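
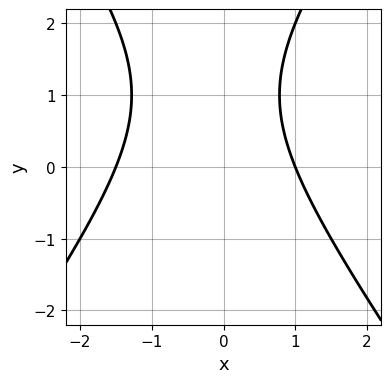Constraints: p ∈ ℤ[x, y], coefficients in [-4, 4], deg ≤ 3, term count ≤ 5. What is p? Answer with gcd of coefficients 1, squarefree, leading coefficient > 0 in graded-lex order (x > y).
2*x^2 - y^2 + x + 2*y - 3

1. Degree: no degree-1 curve has this shape, so deg p = 2.
2. Against the integer gridlines: it misses every integer gridline on the y-axis; it crosses the x-axis at the gridline x = 1.
3. Matching integer coefficients to the picture gives p.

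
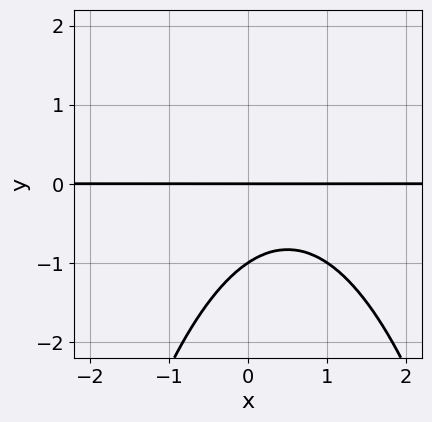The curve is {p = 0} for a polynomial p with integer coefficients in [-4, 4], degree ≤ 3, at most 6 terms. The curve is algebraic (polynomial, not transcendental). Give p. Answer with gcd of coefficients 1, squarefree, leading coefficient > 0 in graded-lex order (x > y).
(a) The degree is 3 — the shape is more complex than any degree-2 curve.
(b) Against the integer gridlines: the y-axis gridline crossings are at y ∈ {-1, 0}; every point of the x-axis in the box is on the curve.
(c) Together with the visible shape, these determine p as stated.

2*x^2*y - 2*x*y + 3*y^2 + 3*y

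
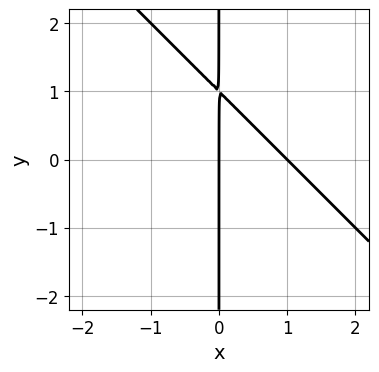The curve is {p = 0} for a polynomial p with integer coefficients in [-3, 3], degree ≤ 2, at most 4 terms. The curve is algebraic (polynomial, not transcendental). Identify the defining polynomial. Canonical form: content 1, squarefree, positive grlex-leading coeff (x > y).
Degree: the shape is more complex than any degree-1 curve, so deg p = 2.
Checking where it meets the axes: the x-axis gridline crossings are at x ∈ {0, 1}; the visible y-axis segment lies entirely on the curve.
Matching integer coefficients to the picture gives p.

x^2 + x*y - x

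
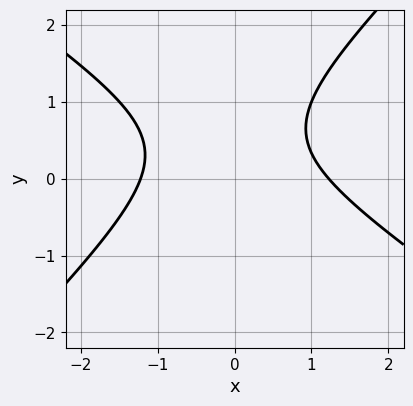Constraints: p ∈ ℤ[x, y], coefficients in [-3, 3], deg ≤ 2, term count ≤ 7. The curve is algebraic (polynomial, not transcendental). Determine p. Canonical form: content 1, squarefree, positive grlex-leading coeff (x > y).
2*x^2 + x*y - 3*y^2 + 3*y - 3

First, deg p = 2.
Next, from the visible intercepts: no y-intercept at any integer in the box.
Finally, putting this together gives p.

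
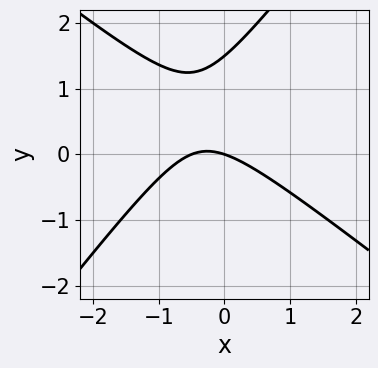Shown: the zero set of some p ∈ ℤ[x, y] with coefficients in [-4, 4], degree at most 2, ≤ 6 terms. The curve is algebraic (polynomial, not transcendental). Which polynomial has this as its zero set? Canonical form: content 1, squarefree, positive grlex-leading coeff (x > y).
(a) deg p = 2. The shape is more complex than any degree-1 curve.
(b) Against the integer gridlines: it crosses the y-axis at the gridline y = 0; it crosses the x-axis at the gridline x = 0.
(c) These observations pin down the coefficients.

2*x^2 + x*y - 2*y^2 + x + 3*y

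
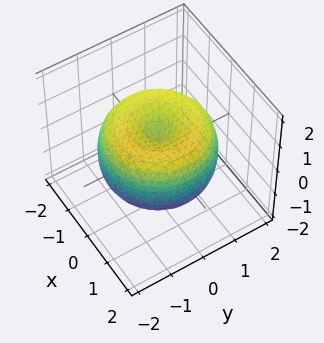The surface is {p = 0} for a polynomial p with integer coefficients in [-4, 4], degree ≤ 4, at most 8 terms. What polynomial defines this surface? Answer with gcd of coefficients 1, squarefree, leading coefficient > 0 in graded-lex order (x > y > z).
x^4 + 2*x^2*y^2 + y^4 - 2*x^2 - 2*y^2 + 2*z^2 - 1

1. deg p = 4. No degree-3 surface has this shape.
2. Symmetry: the surface is invariant under rotation about z: p = q(x² + y², z).
3. Reading off the gridlines: a circular section at z = 0 has radius between 1 and 2.
4. Solving for integer coefficients yields p as stated.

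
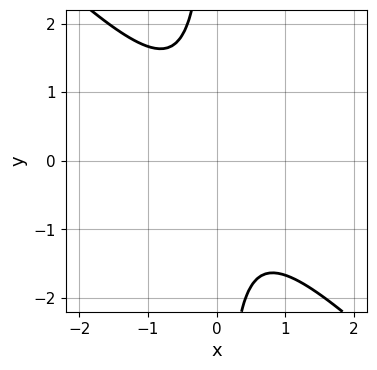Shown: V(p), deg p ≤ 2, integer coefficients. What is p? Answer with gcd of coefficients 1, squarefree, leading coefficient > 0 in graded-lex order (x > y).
1. The degree is 2 — the shape is more complex than any degree-1 curve.
2. From the visible intercepts: the curve avoids every integer y-axis point in the box; it misses every integer gridline on the x-axis.
3. The integer polynomial consistent with all of this is the stated p.

3*x^2 + 3*x*y + 2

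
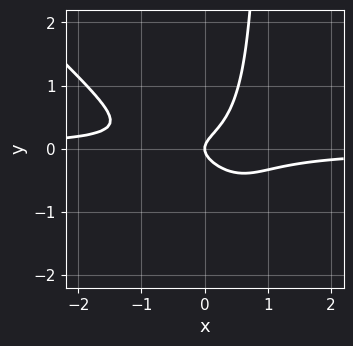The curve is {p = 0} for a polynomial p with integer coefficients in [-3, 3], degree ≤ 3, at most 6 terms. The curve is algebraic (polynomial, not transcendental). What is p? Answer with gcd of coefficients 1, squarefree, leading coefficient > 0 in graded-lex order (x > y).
1. Degree: a generic line meets the curve in up to 3 points, so deg p = 3.
2. Observable constraints: one x-axis crossing is at x = 0; one y-axis crossing is at y = 0.
3. Assembling these constraints gives the stated polynomial.

3*x^2*y + 3*x*y^2 - 3*y^2 + x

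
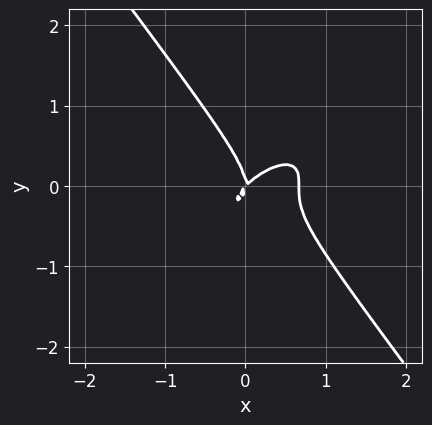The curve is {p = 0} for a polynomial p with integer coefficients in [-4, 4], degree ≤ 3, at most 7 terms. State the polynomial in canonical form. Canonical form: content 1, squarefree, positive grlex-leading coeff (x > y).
First, degree: the shape is more complex than any degree-2 curve, so deg p = 3.
Next, against the integer gridlines: one x-axis crossing is at x = 0; one y-axis crossing is at y = 0.
Finally, assembling these constraints gives the stated polynomial.

3*x^3 - 3*x^2*y + 3*y^3 - 2*x^2 + 2*x*y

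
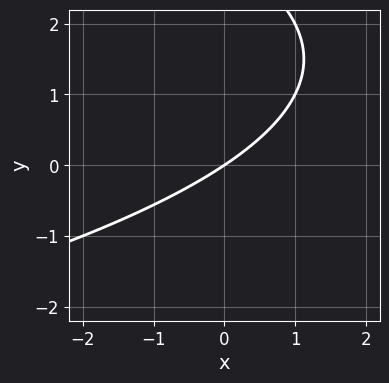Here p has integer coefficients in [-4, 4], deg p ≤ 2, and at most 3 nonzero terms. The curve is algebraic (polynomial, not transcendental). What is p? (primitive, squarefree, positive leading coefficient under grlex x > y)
y^2 + 2*x - 3*y

First, the degree is 2 — a generic line meets the curve in up to 2 points.
Then, from the visible intercepts: one x-axis crossing is at x = 0; one y-axis crossing is at y = 0.
Finally, these observations pin down the coefficients.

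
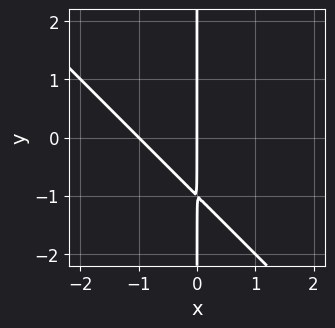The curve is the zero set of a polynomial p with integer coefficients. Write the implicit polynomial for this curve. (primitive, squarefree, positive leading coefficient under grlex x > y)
x^2 + x*y + x

The degree is 2 — a generic line meets the curve in up to 2 points.
From the visible intercepts: the visible y-axis segment lies entirely on the curve; among the integer gridlines, it crosses the x-axis at x ∈ {-1, 0}.
Fitting integer coefficients to these (and the overall shape) gives p.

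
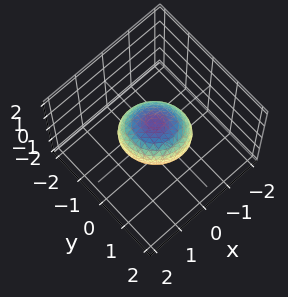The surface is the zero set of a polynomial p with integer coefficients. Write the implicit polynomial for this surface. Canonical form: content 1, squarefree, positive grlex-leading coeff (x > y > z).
3*x^2 + x*y + 3*y^2 + 3*z^2 - 3

Degree: a generic line meets the surface in up to 2 points, so deg p = 2.
Reading off the gridlines: the y-axis gridline crossings are at y ∈ {-1, 1}; among the integer gridlines, it crosses the x-axis at x ∈ {-1, 1}; the z-axis gridline crossings are at z ∈ {-1, 1}.
The integer polynomial consistent with all of this is the stated p.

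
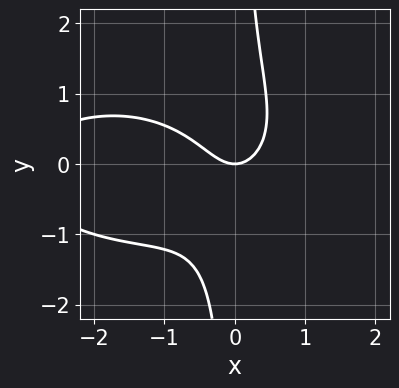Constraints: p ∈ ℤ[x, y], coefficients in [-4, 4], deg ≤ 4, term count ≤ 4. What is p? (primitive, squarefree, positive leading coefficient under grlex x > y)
deg p = 3. The shape is more complex than any degree-2 curve.
From the axis intercepts and sections: one y-axis crossing is at y = 0; one x-axis crossing is at x = 0.
The integer polynomial consistent with all of this is the stated p.

x^3 + 3*x*y^2 + 3*x^2 - 2*y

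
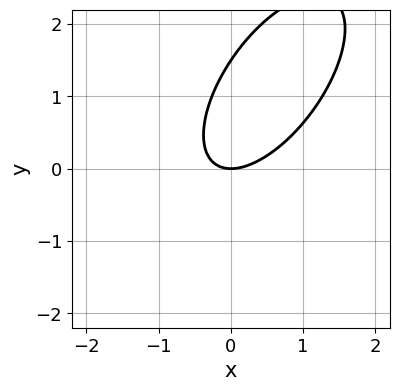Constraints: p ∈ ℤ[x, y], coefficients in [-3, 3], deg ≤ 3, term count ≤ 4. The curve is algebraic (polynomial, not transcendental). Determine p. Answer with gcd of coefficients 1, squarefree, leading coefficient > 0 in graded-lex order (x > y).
First, the degree is 2 — no degree-1 curve has this shape.
Next, observable constraints: it crosses the x-axis at the gridline x = 0; it meets the y-axis at y = 0 (among the integer gridlines).
Finally, matching integer coefficients to the picture gives p.

3*x^2 - 3*x*y + 2*y^2 - 3*y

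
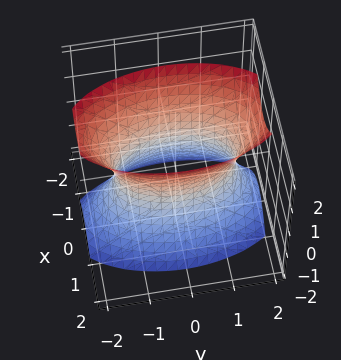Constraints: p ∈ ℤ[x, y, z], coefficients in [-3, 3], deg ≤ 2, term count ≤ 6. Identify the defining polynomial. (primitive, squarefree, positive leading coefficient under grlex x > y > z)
3*x^2 + y^2 - z^2 - 2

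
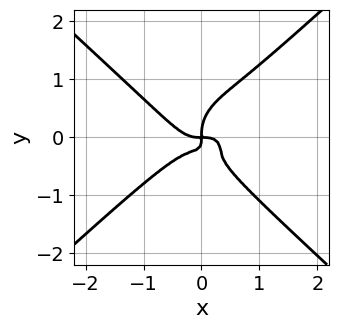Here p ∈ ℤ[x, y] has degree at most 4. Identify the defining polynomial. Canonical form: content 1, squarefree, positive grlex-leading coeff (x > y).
Degree: a generic line meets the curve in up to 4 points, so deg p = 4.
Against the integer gridlines: it crosses the x-axis at the gridline x = 0; it meets the y-axis at y = 0 (among the integer gridlines).
Fitting integer coefficients to these (and the overall shape) gives p.

3*x^4 - x^2*y^2 - 3*y^4 + 3*x*y^2 + x*y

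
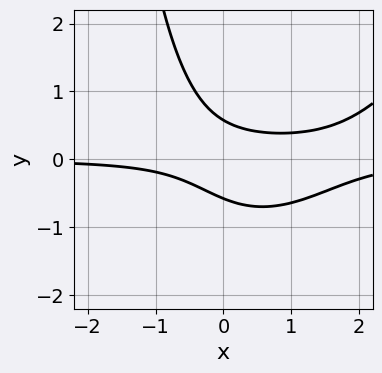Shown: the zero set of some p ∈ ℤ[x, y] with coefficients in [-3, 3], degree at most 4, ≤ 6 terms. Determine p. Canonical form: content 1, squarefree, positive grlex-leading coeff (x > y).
2*x^2*y - x*y^2 - 3*x*y - 3*y^2 + 1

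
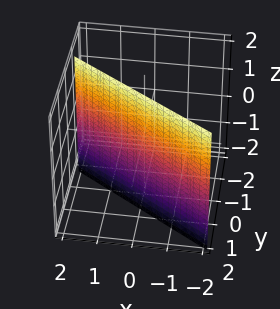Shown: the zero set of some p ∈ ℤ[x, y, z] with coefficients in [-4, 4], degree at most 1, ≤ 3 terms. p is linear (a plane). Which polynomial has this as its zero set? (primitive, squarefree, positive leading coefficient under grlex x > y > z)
1. Degree: the surface is flat (a plane), so deg p = 1.
2. From the visible intercepts: no z-intercept at any integer in the box; it meets the x-axis at x = 1 (among the integer gridlines).
3. Matching integer coefficients to the picture gives p.

2*x + 3*y - 2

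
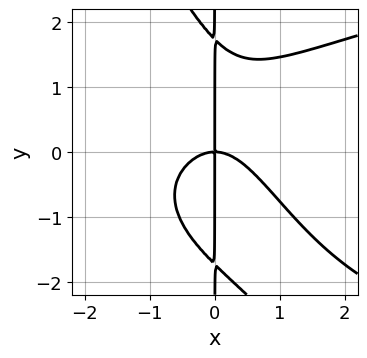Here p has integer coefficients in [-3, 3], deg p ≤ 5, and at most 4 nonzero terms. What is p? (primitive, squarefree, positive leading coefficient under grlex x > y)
2*x^2*y^2 + x*y^3 - 3*x^3 - 3*x*y

1. The degree is 4 — no degree-3 curve has this shape.
2. From the visible intercepts: it meets the x-axis at x = 0 (among the integer gridlines); every point of the y-axis in the box is on the curve.
3. Together with the visible shape, these determine p as stated.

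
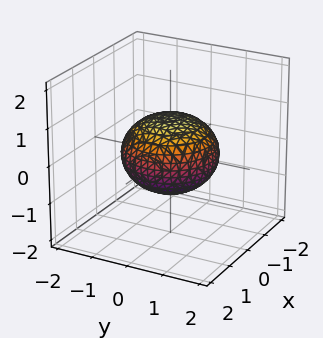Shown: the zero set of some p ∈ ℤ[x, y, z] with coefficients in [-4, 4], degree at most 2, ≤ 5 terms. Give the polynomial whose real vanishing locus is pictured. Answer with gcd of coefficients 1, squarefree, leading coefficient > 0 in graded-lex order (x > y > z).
1. deg p = 2. No degree-1 surface has this shape.
2. Symmetries: rotational symmetry about the z-axis ⇒ p depends on x, y only through x² + y².
3. From the visible intercepts: among the integer gridlines, it crosses the z-axis at z ∈ {-1, 1}; a circular section at z = 0 has radius between 1 and 2.
4. These observations pin down the coefficients.

2*x^2 + 2*y^2 + 3*z^2 - 3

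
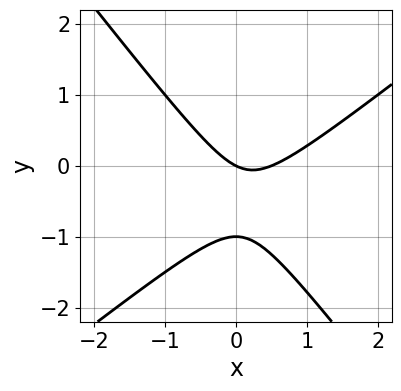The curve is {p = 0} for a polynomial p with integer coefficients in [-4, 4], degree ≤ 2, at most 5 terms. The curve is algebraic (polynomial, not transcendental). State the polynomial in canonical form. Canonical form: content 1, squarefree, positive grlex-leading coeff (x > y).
First, deg p = 2.
Then, from the visible intercepts: one x-axis crossing is at x = 0; among the integer gridlines, it crosses the y-axis at y ∈ {-1, 0}.
Finally, these observations pin down the coefficients.

2*x^2 - x*y - 2*y^2 - x - 2*y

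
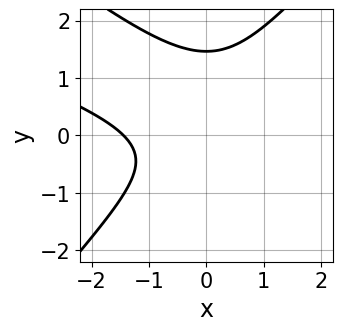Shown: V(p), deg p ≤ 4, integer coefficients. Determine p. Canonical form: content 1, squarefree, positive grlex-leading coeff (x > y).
1. Degree: a generic line meets the curve in up to 3 points, so deg p = 3.
2. Putting this together gives p.

x^3 + 3*x^2*y - 3*y^3 + 3*y^2 + 3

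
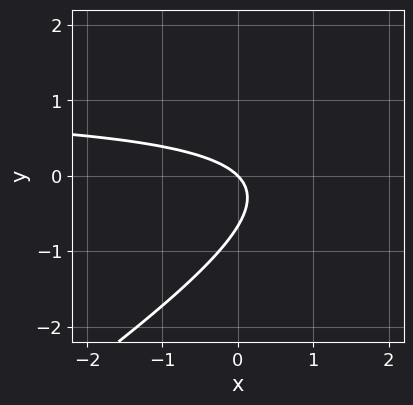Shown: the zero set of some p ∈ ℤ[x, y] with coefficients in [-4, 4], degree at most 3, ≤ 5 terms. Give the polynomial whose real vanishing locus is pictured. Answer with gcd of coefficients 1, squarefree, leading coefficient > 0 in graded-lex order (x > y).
2*x*y - 3*y^2 - 2*x - 2*y

First, deg p = 2.
Next, from the visible intercepts: it crosses the y-axis at the gridline y = 0; it crosses the x-axis at the gridline x = 0.
Finally, these observations pin down the coefficients.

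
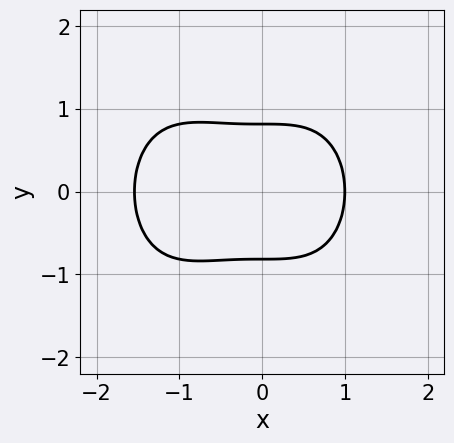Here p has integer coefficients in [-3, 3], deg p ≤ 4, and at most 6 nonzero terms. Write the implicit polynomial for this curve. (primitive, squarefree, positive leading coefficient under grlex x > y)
1. deg p = 4. The shape is more complex than any degree-3 curve.
2. Symmetries: mirror symmetry y ↦ −y ⇒ only even powers of y.
3. Against the integer gridlines: one x-axis crossing is at x = 1.
4. The integer polynomial consistent with all of this is the stated p.

x^4 + x^3 + 3*y^2 - 2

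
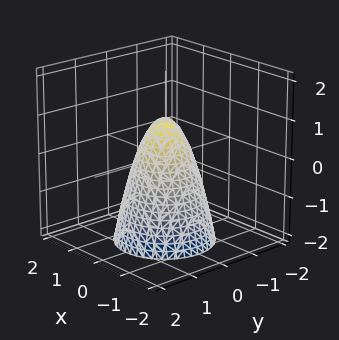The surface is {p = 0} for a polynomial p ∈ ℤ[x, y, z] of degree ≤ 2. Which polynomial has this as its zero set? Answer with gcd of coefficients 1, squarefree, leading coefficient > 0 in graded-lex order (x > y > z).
2*x^2 + 2*y^2 + z - 1

First, the degree is 2 — no degree-1 surface has this shape.
Then, symmetries: rotational symmetry about the z-axis ⇒ p depends on x, y only through x² + y².
Then, checking where it meets the axes: a circular section at z = -2 has radius between 1 and 2; it meets the z-axis at z = 1 (among the integer gridlines).
Finally, these observations pin down the coefficients.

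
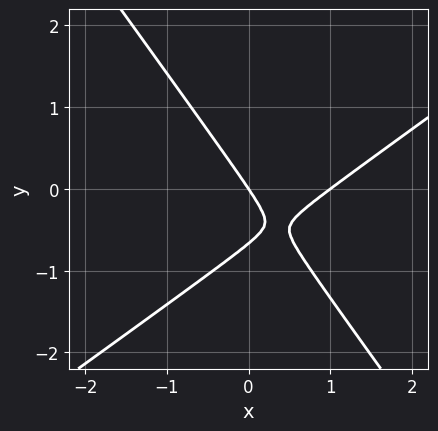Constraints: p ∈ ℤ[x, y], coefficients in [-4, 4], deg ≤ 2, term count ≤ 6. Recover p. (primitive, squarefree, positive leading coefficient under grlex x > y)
3*x^2 - 2*x*y - 3*y^2 - 3*x - 2*y

The degree is 2 — the shape is more complex than any degree-1 curve.
From the axis intercepts and sections: among the integer gridlines, it crosses the x-axis at x ∈ {0, 1}; it meets the y-axis at y = 0 (among the integer gridlines).
Solving for integer coefficients yields p as stated.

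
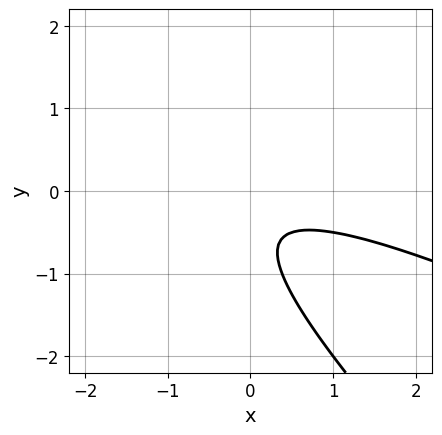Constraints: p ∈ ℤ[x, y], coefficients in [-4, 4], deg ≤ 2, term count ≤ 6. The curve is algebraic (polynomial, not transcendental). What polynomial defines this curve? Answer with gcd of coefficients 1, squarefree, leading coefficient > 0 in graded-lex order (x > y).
x^2 + 3*x*y + 2*y^2 + 2*y + 1

The degree is 2 — a generic line meets the curve in up to 2 points.
Checking where it meets the axes: no y-intercept at any integer in the box; the curve avoids every integer x-axis point in the box.
The integer polynomial consistent with all of this is the stated p.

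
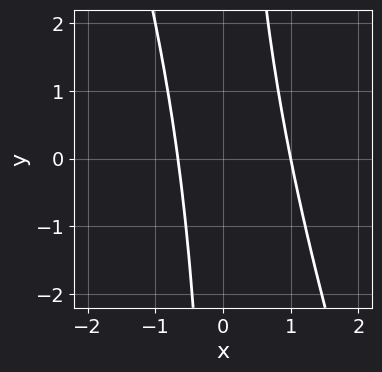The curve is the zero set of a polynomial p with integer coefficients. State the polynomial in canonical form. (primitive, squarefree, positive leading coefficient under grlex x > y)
3*x^2 + x*y - x - 2

(a) The degree is 2 — no degree-1 curve has this shape.
(b) Checking where it meets the axes: it crosses the x-axis at the gridline x = 1; the curve avoids every integer y-axis point in the box.
(c) These observations pin down the coefficients.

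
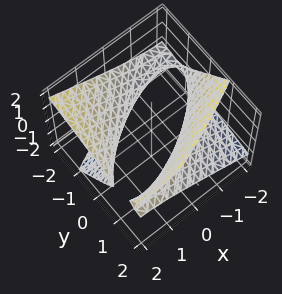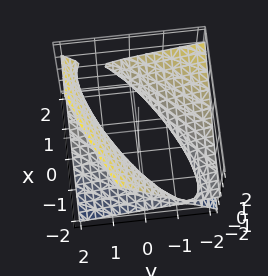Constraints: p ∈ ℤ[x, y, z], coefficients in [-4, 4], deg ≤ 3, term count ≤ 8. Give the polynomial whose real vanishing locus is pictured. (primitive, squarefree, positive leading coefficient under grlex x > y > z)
x^2 - 2*x*y + y^2 + 3*y*z - 3*z^2 - 2

1. The degree is 2 — the shape is more complex than any degree-1 surface.
2. Observable constraints: it misses every integer gridline on the z-axis.
3. The integer polynomial consistent with all of this is the stated p.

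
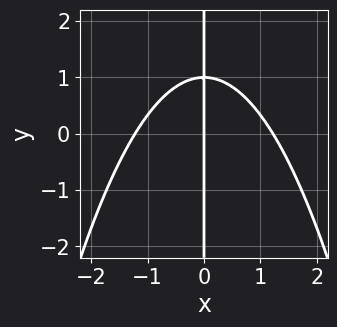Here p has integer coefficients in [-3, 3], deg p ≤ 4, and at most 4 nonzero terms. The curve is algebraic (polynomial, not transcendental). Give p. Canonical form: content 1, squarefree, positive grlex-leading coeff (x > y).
(a) Degree: the shape is more complex than any degree-2 curve, so deg p = 3.
(b) Observable constraints: it meets the x-axis at x = 0 (among the integer gridlines); every point of the y-axis in the box is on the curve.
(c) Together with the visible shape, these determine p as stated.

2*x^3 + 3*x*y - 3*x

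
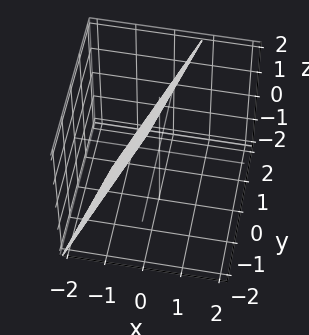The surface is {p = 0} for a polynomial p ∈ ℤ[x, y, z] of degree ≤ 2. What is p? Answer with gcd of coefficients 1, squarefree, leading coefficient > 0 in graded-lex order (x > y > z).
3*x - y - z + 2

Degree: the surface is flat (a plane), so deg p = 1.
Against the integer gridlines: it crosses the y-axis at the gridline y = 2; it crosses the z-axis at the gridline z = 2.
Assembling these constraints gives the stated polynomial.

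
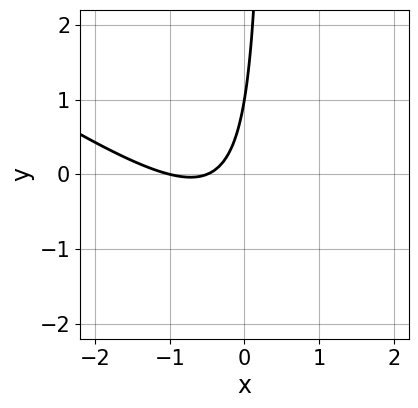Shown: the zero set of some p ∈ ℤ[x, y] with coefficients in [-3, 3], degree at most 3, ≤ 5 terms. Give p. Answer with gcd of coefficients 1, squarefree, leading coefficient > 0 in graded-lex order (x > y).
2*x^2 + 3*x*y + 3*x - y + 1

Degree: the shape is more complex than any degree-1 curve, so deg p = 2.
Against the integer gridlines: it meets the y-axis at y = 1 (among the integer gridlines); it meets the x-axis at x = -1 (among the integer gridlines).
Solving for integer coefficients yields p as stated.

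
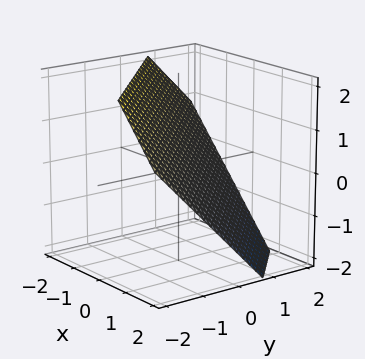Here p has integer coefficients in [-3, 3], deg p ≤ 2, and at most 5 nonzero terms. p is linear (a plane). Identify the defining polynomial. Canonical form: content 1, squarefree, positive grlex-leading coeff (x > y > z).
3*x + 3*y + 3*z - 2

Degree: the surface is flat (a plane), so deg p = 1.
Putting this together gives p.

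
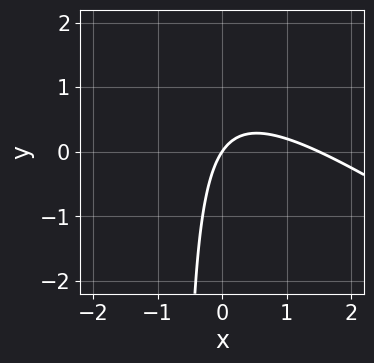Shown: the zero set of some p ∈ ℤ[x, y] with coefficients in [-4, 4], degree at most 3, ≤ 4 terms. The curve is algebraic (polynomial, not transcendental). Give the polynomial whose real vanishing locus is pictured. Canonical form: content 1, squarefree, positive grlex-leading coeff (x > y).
2*x^2 + 3*x*y - 3*x + 2*y

1. The degree is 2 — the shape is more complex than any degree-1 curve.
2. Checking where it meets the axes: one y-axis crossing is at y = 0; one x-axis crossing is at x = 0.
3. Together with the visible shape, these determine p as stated.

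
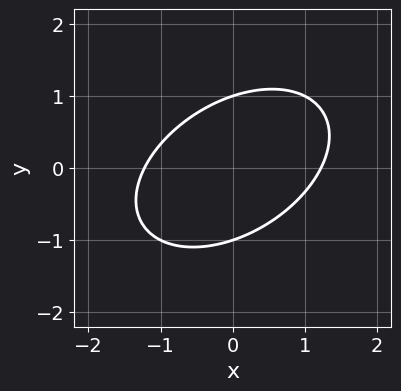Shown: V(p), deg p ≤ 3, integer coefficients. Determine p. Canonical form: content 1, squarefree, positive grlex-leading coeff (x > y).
First, deg p = 2.
Then, checking where it meets the axes: among the integer gridlines, it crosses the y-axis at y ∈ {-1, 1}.
Finally, fitting integer coefficients to these (and the overall shape) gives p.

2*x^2 - 2*x*y + 3*y^2 - 3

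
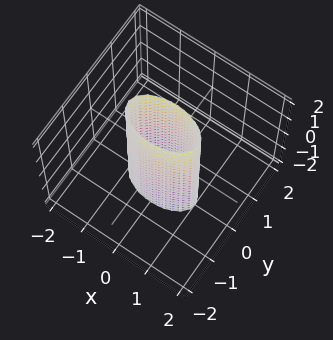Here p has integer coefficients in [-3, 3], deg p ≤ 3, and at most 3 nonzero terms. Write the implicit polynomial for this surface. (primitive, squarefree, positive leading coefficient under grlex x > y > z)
1. Degree: constant cross-section along one axis; a quadric, so deg p = 2.
2. Symmetries: it's symmetric under x → −x, forcing even powers of x; it's symmetric under y → −y, forcing even powers of y; it's symmetric under z → −z, forcing even powers of z.
3. Checking where it meets the axes: no z-intercept at any integer in the box; among the integer gridlines, it crosses the x-axis at x ∈ {-1, 1}.
4. Assembling these constraints gives the stated polynomial.

x^2 + 3*y^2 - 1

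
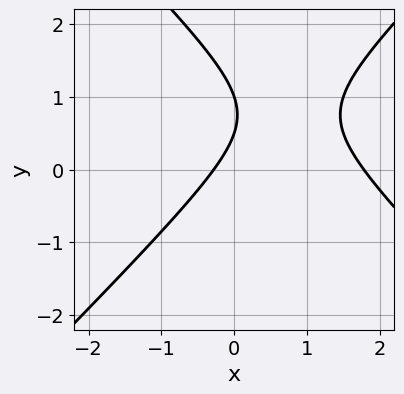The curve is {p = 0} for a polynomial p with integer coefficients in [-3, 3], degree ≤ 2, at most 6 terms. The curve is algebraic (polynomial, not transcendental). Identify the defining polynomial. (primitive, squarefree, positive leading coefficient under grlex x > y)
1. Degree: the shape is more complex than any degree-1 curve, so deg p = 2.
2. From the axis intercepts and sections: it crosses the y-axis at the gridline y = 1.
3. Fitting integer coefficients to these (and the overall shape) gives p.

2*x^2 - 2*y^2 - 3*x + 3*y - 1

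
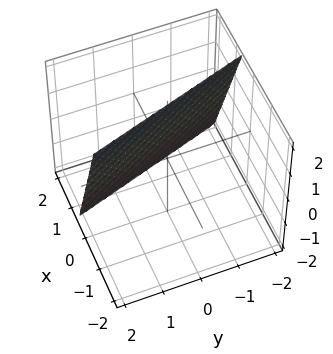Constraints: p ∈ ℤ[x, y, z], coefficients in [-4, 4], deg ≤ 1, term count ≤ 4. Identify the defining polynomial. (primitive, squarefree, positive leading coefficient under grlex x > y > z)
3*x + y + z - 2

(a) Degree: the surface is flat (a plane), so deg p = 1.
(b) From the visible intercepts: one z-axis crossing is at z = 2; it meets the y-axis at y = 2 (among the integer gridlines).
(c) Matching integer coefficients to the picture gives p.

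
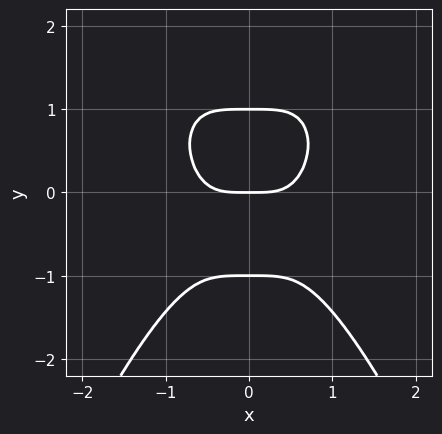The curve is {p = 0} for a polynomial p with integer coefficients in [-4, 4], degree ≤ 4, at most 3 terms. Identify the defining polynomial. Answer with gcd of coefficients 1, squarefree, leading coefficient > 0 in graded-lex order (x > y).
deg p = 4. The shape is more complex than any degree-3 curve.
Symmetries: it's symmetric under x → −x, forcing even powers of x.
Reading off the gridlines: it meets the x-axis at x = 0 (among the integer gridlines); the y-axis gridline crossings are at y ∈ {-1, 0, 1}.
Fitting integer coefficients to these (and the overall shape) gives p.

3*x^4 + 2*y^3 - 2*y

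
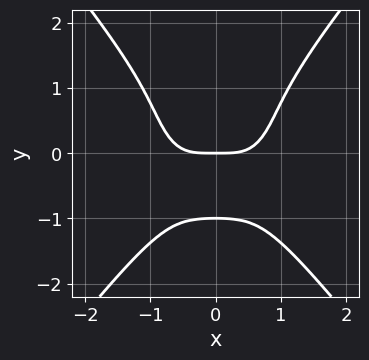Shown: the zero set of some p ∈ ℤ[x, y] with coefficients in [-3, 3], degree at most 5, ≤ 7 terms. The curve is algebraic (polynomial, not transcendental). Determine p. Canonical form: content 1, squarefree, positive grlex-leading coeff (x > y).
3*x^4 + x^2*y^2 - 2*y^4 - y^2 - 3*y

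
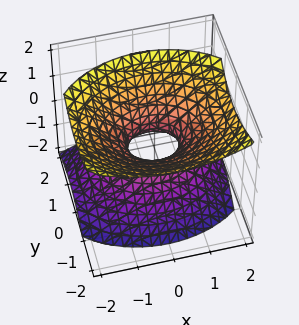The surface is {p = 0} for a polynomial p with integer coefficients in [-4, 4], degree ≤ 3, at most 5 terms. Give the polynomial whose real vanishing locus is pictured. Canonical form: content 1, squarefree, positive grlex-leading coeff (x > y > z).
2*x^2 + 3*y^2 + 2*y*z - 3*z^2 - 1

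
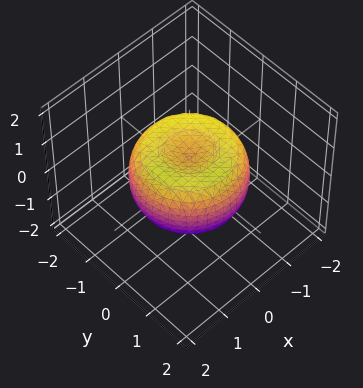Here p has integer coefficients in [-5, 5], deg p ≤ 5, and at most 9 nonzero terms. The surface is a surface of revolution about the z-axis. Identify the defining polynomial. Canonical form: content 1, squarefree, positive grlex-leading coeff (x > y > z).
2*x^4 + 4*x^2*y^2 + 2*y^4 - 3*x^2 - 3*y^2 + 3*z^2 - 1

1. deg p = 4. The shape is more complex than any degree-3 surface.
2. Symmetries: rotational symmetry about the z-axis ⇒ p depends on x, y only through x² + y².
3. Reading off the gridlines: a circular section at z = 0 has radius between 1 and 2.
4. Matching integer coefficients to the picture gives p.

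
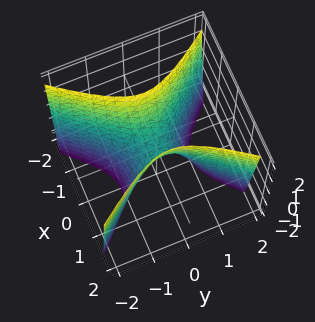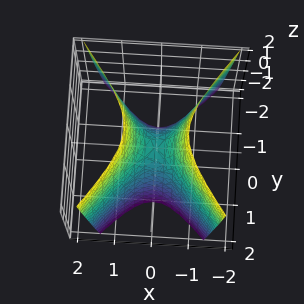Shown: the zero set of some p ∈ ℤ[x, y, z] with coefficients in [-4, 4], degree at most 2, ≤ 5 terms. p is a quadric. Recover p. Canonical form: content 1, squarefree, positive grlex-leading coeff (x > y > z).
deg p = 2.
Symmetries: the x ↦ −x reflection is a symmetry, so x appears only in even powers; it's symmetric under y → −y, forcing even powers of y.
From the visible intercepts: it meets the y-axis at y = 0 (among the integer gridlines); one x-axis crossing is at x = 0; it crosses the z-axis at the gridline z = 0.
Assembling these constraints gives the stated polynomial.

3*x^2 - 2*y^2 - z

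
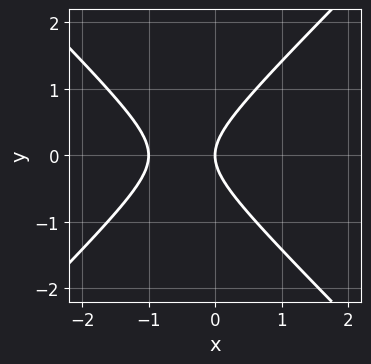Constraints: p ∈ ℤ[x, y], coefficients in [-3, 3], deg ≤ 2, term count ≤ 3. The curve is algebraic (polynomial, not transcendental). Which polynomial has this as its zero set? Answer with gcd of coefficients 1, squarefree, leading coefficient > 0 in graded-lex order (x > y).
1. The degree is 2 — a generic line meets the curve in up to 2 points.
2. Symmetries: the y ↦ −y reflection is a symmetry, so y appears only in even powers.
3. Against the integer gridlines: the x-axis gridline crossings are at x ∈ {-1, 0}; it crosses the y-axis at the gridline y = 0.
4. Solving for integer coefficients yields p as stated.

x^2 - y^2 + x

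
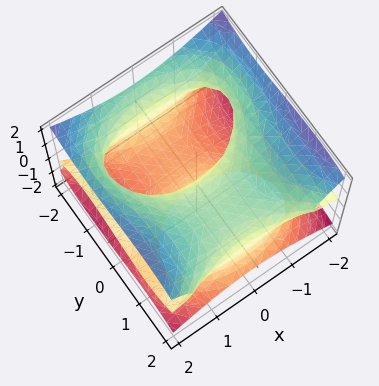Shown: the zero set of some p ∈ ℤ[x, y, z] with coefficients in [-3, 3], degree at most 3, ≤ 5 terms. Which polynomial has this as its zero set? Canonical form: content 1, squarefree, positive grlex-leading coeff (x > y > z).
deg p = 3.
Against the integer gridlines: it crosses the y-axis at the gridline y = 0; every point of the x-axis in the box is on the surface.
Solving for integer coefficients yields p as stated.

2*x^2*z - y^3 - 3*z^3 + 3*y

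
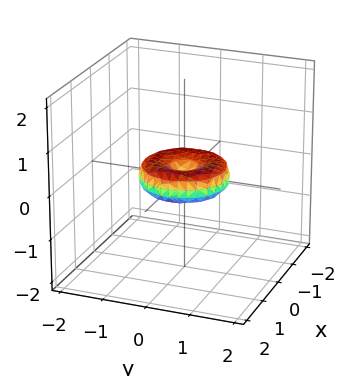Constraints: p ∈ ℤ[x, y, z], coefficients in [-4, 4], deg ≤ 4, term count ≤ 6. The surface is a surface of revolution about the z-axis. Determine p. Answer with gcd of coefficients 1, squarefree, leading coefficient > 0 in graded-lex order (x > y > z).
x^4 + 2*x^2*y^2 + y^4 - x^2 - y^2 + 2*z^2

1. Degree: a generic line meets the surface in up to 4 points, so deg p = 4.
2. Symmetry: every cross-section ⟂ z is a circle, so x, y appear only via x² + y².
3. From the visible intercepts: among the integer gridlines, it crosses the y-axis at y ∈ {-1, 0, 1}; a circular section at z = 0 has radius exactly 1; the x-axis gridline crossings are at x ∈ {-1, 0, 1}.
4. Assembling these constraints gives the stated polynomial.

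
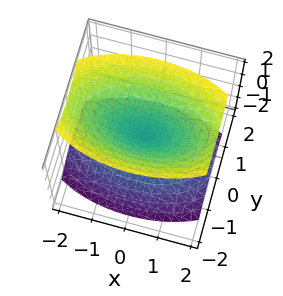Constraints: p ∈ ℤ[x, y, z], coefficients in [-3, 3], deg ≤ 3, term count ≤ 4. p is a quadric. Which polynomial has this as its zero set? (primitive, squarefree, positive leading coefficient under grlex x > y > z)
(a) There are 2 components.
(b) The degree is 2 — a double cone through the origin; a quadric.
(c) Symmetries: mirror symmetry x ↦ −x ⇒ only even powers of x; the y ↦ −y reflection is a symmetry, so y appears only in even powers; the z ↦ −z reflection is a symmetry, so z appears only in even powers.
(d) Reading off the gridlines: it meets the z-axis at z = 0 (among the integer gridlines); it crosses the y-axis at the gridline y = 0; it crosses the x-axis at the gridline x = 0.
(e) Solving for integer coefficients yields p as stated.

x^2 + 3*y^2 - 2*z^2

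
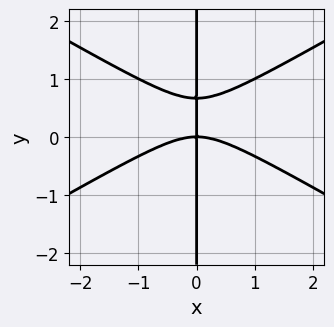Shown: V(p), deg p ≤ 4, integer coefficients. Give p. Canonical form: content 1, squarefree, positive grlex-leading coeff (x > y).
x^3 - 3*x*y^2 + 2*x*y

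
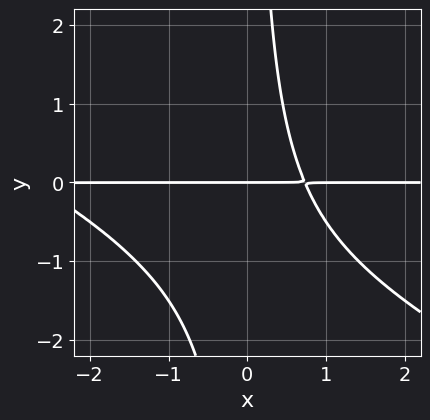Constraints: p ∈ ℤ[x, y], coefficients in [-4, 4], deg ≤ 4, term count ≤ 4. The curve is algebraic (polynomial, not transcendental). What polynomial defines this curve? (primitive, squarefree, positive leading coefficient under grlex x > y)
x^2*y + 2*x*y^2 + 2*x*y - 2*y

First, the degree is 3 — no degree-2 curve has this shape.
Next, observable constraints: the visible x-axis segment lies entirely on the curve; one y-axis crossing is at y = 0.
Finally, putting this together gives p.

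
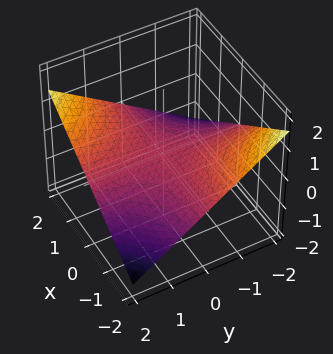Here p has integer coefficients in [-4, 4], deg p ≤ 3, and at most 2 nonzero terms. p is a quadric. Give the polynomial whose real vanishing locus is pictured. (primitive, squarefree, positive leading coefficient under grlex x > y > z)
(a) Degree: a hyperbolic paraboloid; a quadric, so deg p = 2.
(b) Against the integer gridlines: every point of the x-axis in the box is on the surface; it crosses the z-axis at the gridline z = 0; the visible y-axis segment lies entirely on the surface.
(c) Putting this together gives p.

x*y - 3*z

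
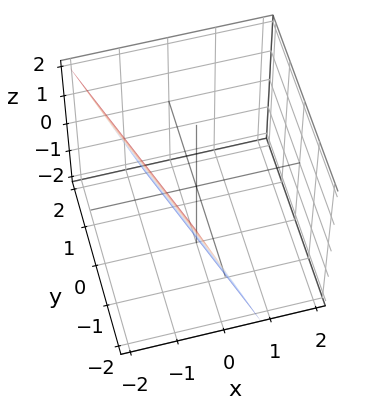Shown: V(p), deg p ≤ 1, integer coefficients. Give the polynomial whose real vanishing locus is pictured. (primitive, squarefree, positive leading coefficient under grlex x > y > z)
3*x + y + z + 2

(a) The degree is 1 — every cross-section is a straight line — this is a plane.
(b) Against the integer gridlines: it crosses the y-axis at the gridline y = -2; it meets the z-axis at z = -2 (among the integer gridlines).
(c) Solving for integer coefficients yields p as stated.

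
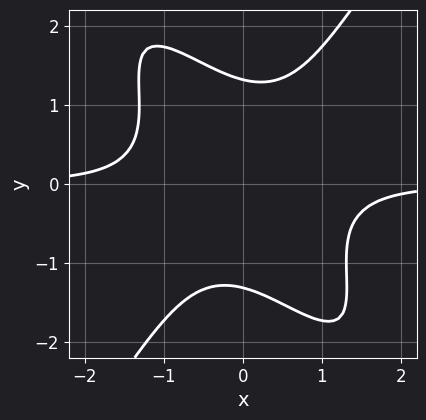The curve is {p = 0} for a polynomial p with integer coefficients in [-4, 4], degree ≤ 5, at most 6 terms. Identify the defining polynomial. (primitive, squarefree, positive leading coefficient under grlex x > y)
3*x^3*y + 2*x^2*y^2 - x*y^3 - y^4 + 3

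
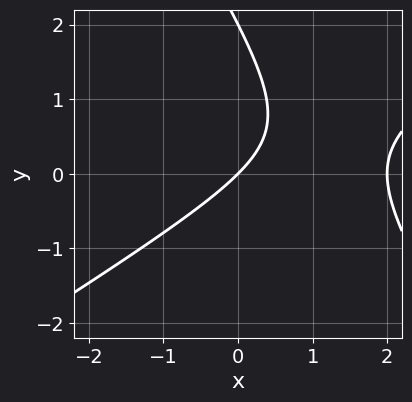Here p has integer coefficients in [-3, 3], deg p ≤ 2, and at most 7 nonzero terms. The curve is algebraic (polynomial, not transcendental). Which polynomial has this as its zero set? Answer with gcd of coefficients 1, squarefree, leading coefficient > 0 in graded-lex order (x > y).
x^2 - x*y - y^2 - 2*x + 2*y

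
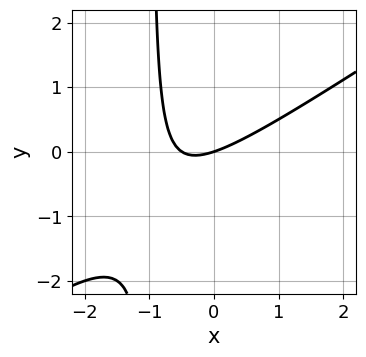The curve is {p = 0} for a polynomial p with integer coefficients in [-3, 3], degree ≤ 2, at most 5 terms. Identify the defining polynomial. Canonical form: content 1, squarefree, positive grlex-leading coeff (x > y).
(a) The degree is 2 — the shape is more complex than any degree-1 curve.
(b) Reading off the gridlines: it meets the x-axis at x = 0 (among the integer gridlines); it meets the y-axis at y = 0 (among the integer gridlines).
(c) Putting this together gives p.

2*x^2 - 3*x*y + x - 3*y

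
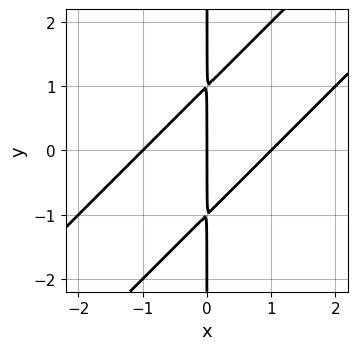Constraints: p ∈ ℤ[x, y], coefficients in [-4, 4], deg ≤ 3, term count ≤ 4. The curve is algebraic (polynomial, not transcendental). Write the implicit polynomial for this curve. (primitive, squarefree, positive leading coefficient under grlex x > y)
The degree is 3 — a generic line meets the curve in up to 3 points.
Reading off the gridlines: every point of the y-axis in the box is on the curve; among the integer gridlines, it crosses the x-axis at x ∈ {-1, 0, 1}.
Together with the visible shape, these determine p as stated.

x^3 - 2*x^2*y + x*y^2 - x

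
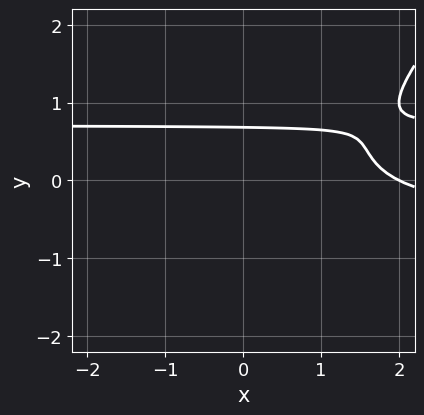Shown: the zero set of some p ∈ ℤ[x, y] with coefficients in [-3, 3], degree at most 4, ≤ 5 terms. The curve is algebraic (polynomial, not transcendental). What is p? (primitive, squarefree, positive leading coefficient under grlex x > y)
2*x*y^2 - 2*y^3 - x - 2*y + 2

(a) deg p = 3. The shape is more complex than any degree-2 curve.
(b) From the axis intercepts and sections: it crosses the x-axis at the gridline x = 2.
(c) Matching integer coefficients to the picture gives p.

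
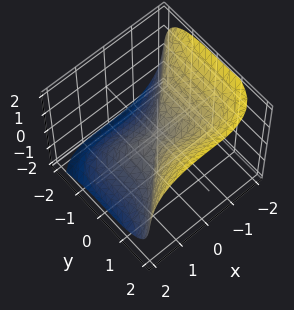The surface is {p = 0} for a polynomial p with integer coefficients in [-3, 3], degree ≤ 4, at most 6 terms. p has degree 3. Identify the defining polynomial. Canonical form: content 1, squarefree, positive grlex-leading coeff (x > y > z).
3*x^3 + x^2*z - 3*y^3 + 3*z^3

First, deg p = 3. No degree-2 surface has this shape.
Next, from the axis intercepts and sections: one x-axis crossing is at x = 0; one z-axis crossing is at z = 0; one y-axis crossing is at y = 0.
Finally, these observations pin down the coefficients.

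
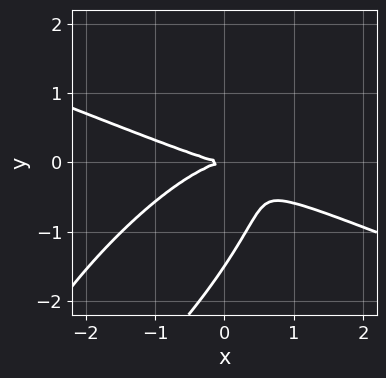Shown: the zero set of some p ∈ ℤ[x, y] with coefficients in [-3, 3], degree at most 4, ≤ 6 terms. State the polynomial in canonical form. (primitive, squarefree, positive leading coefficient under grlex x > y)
x^3 + x^2*y - 3*x*y^2 + 2*y^3 + 3*y^2

Degree: no degree-2 curve has this shape, so deg p = 3.
Against the integer gridlines: it meets the y-axis at y = 0 (among the integer gridlines); it meets the x-axis at x = 0 (among the integer gridlines).
The integer polynomial consistent with all of this is the stated p.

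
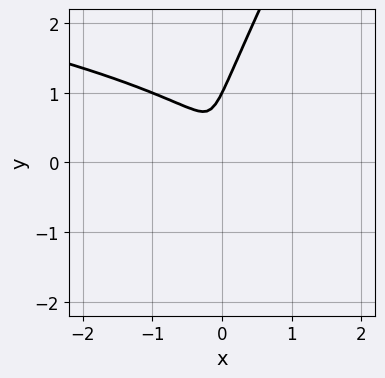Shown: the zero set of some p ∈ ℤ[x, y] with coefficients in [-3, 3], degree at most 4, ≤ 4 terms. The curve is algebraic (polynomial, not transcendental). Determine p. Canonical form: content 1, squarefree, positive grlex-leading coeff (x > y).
deg p = 3.
Against the integer gridlines: it crosses the y-axis at the gridline y = 1.
These observations pin down the coefficients.

2*x*y^2 - y^3 + 2*x^2 + y^2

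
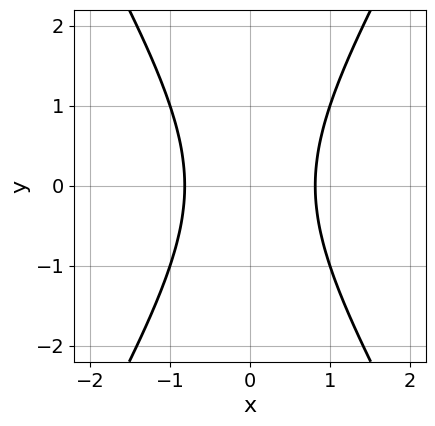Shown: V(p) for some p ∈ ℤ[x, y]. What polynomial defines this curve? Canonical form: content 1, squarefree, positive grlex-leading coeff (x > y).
3*x^2 - y^2 - 2

First, degree: the shape is more complex than any degree-1 curve, so deg p = 2.
Next, symmetries: the y ↦ −y reflection is a symmetry, so y appears only in even powers; the x ↦ −x reflection is a symmetry, so x appears only in even powers.
Then, observable constraints: the curve avoids every integer y-axis point in the box.
Finally, matching integer coefficients to the picture gives p.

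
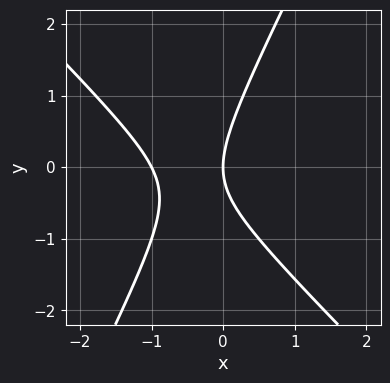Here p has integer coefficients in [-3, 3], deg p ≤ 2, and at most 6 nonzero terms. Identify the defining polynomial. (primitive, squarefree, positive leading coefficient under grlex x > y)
The degree is 2 — no degree-1 curve has this shape.
Observable constraints: it crosses the y-axis at the gridline y = 0; among the integer gridlines, it crosses the x-axis at x ∈ {-1, 0}.
Matching integer coefficients to the picture gives p.

2*x^2 + x*y - y^2 + 2*x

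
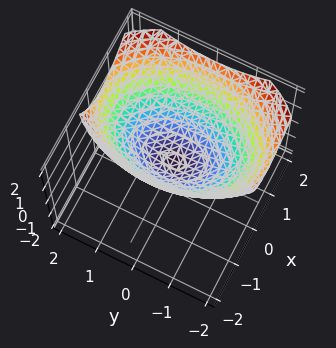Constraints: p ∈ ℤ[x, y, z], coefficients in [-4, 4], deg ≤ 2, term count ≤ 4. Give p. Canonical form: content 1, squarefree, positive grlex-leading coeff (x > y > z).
2*x^2 - x*z + y^2 - 3*z

1. Degree: the shape is more complex than any degree-1 surface, so deg p = 2.
2. From the axis intercepts and sections: it crosses the z-axis at the gridline z = 0; it crosses the x-axis at the gridline x = 0; one y-axis crossing is at y = 0.
3. Solving for integer coefficients yields p as stated.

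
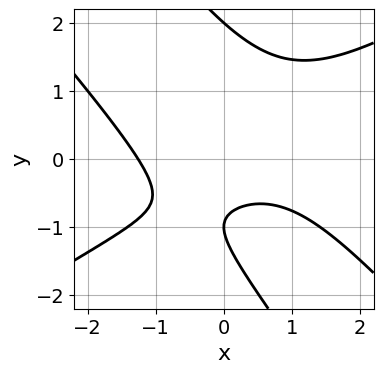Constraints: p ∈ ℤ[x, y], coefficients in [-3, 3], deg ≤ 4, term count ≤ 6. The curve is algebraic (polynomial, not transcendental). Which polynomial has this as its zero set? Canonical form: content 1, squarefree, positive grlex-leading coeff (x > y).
1. Degree: the shape is more complex than any degree-2 curve, so deg p = 3.
2. Against the integer gridlines: among the integer gridlines, it crosses the y-axis at y ∈ {-1, 2}.
3. Solving for integer coefficients yields p as stated.

x^3 - 2*x*y^2 - y^3 + 3*y + 2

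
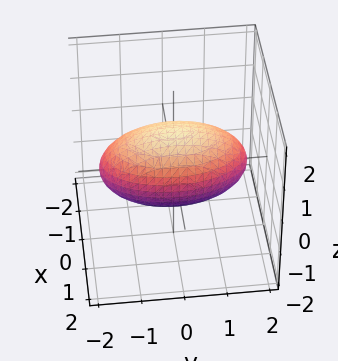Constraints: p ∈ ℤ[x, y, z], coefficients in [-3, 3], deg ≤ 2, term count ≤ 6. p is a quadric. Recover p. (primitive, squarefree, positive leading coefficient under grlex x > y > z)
3*x^2 + y^2 + 3*z^2 - 3

1. deg p = 2. Bounded and convex; a quadric.
2. Symmetries: the x ↦ −x reflection is a symmetry, so x appears only in even powers; the y ↦ −y reflection is a symmetry, so y appears only in even powers; mirror symmetry z ↦ −z ⇒ only even powers of z.
3. Observable constraints: among the integer gridlines, it crosses the z-axis at z ∈ {-1, 1}; the x-axis gridline crossings are at x ∈ {-1, 1}.
4. Solving for integer coefficients yields p as stated.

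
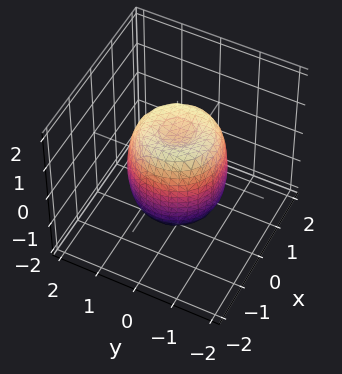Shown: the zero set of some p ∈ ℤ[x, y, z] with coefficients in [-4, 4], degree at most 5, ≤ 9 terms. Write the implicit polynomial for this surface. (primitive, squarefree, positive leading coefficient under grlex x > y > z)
Degree: no degree-3 surface has this shape, so deg p = 4.
By symmetry, the z-axis is an axis of rotation, so x and y enter only as x² + y².
Against the integer gridlines: among the integer gridlines, it crosses the z-axis at z ∈ {-1, 1}; a circular section at z = 0 has radius between 1 and 2.
Putting this together gives p.

2*x^4 + 4*x^2*y^2 + 2*y^4 - 2*x^2 - 2*y^2 + z^2 - 1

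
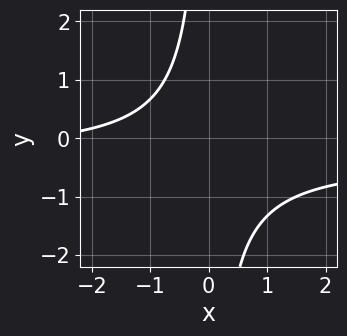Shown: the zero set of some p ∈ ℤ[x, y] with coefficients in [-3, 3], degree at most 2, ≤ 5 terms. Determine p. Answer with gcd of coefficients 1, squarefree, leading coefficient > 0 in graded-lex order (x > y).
3*x*y + x + 3

Degree: the shape is more complex than any degree-1 curve, so deg p = 2.
Against the integer gridlines: it misses every integer gridline on the x-axis; the curve avoids every integer y-axis point in the box.
Together with the visible shape, these determine p as stated.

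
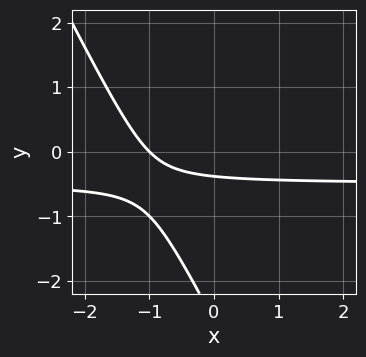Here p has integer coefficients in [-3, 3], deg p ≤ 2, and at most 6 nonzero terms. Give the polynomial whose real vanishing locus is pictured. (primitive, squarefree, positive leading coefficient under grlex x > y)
2*x*y + y^2 + x + 3*y + 1

(a) deg p = 2.
(b) From the visible intercepts: one x-axis crossing is at x = -1.
(c) Putting this together gives p.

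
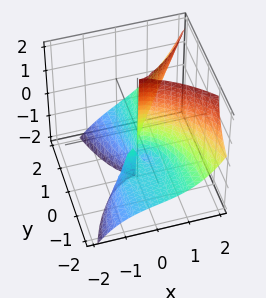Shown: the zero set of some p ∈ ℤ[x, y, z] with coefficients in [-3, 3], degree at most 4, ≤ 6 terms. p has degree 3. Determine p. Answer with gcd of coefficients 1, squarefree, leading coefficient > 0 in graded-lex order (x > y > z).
First, degree: a generic line meets the surface in up to 3 points, so deg p = 3.
Then, observable constraints: the visible z-axis segment lies entirely on the surface; it crosses the x-axis at the gridline x = 0; one y-axis crossing is at y = 0.
Finally, assembling these constraints gives the stated polynomial.

x^3 + x*y^2 - 2*y^2*z + x*y - 2*y^2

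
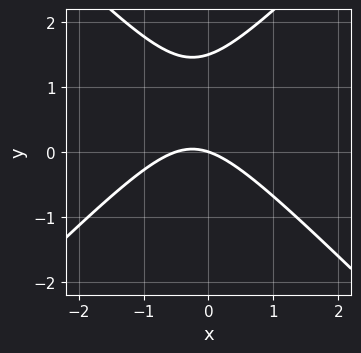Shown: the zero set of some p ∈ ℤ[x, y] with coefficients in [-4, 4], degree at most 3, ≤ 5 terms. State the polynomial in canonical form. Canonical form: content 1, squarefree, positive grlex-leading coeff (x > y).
First, the degree is 2 — a generic line meets the curve in up to 2 points.
Then, reading off the gridlines: one x-axis crossing is at x = 0; it meets the y-axis at y = 0 (among the integer gridlines).
Finally, these observations pin down the coefficients.

2*x^2 - 2*y^2 + x + 3*y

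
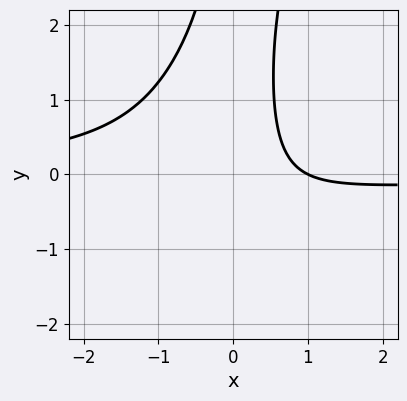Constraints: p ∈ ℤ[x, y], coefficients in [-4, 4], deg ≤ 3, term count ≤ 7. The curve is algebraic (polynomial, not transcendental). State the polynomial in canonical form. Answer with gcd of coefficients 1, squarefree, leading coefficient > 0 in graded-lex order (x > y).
3*x^2*y - x*y^2 + x*y + 2*x - 2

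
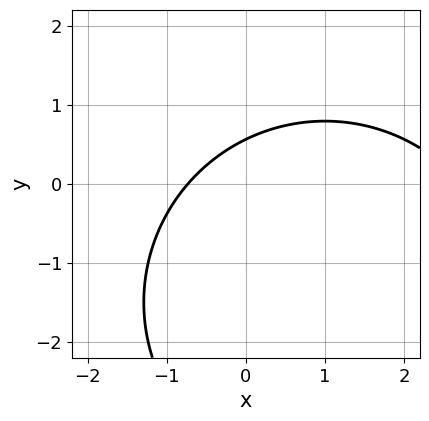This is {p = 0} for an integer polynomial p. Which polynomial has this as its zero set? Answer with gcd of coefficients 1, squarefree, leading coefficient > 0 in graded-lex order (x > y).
x^2 + y^2 - 2*x + 3*y - 2

(a) The degree is 2 — the shape is more complex than any degree-1 curve.
(b) The integer polynomial consistent with all of this is the stated p.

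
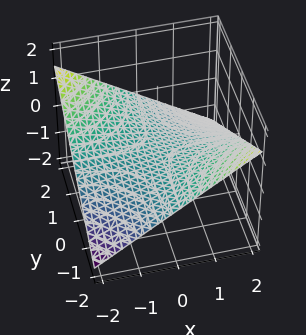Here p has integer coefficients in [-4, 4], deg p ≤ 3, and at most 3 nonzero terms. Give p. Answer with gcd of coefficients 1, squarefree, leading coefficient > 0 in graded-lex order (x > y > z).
deg p = 2. A hyperbolic paraboloid; a quadric.
Observable constraints: the visible x-axis segment lies entirely on the surface; it meets the z-axis at z = 0 (among the integer gridlines); every point of the y-axis in the box is on the surface.
Assembling these constraints gives the stated polynomial.

x*y + 3*z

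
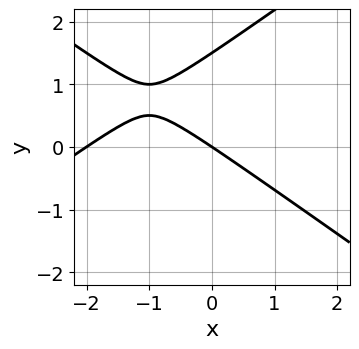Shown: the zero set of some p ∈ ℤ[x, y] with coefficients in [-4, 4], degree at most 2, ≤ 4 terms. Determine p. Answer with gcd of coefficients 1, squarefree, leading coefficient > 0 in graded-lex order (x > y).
First, the degree is 2 — a generic line meets the curve in up to 2 points.
Next, from the axis intercepts and sections: one y-axis crossing is at y = 0; the x-axis gridline crossings are at x ∈ {-2, 0}.
Finally, putting this together gives p.

x^2 - 2*y^2 + 2*x + 3*y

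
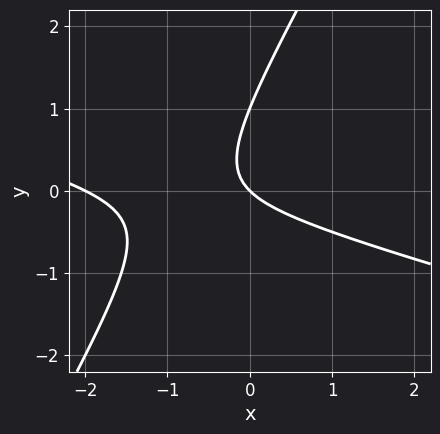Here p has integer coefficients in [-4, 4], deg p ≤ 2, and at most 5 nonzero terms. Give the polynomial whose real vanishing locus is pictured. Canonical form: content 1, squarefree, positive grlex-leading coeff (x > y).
The degree is 2 — no degree-1 curve has this shape.
From the axis intercepts and sections: among the integer gridlines, it crosses the y-axis at y ∈ {0, 1}; among the integer gridlines, it crosses the x-axis at x ∈ {-2, 0}.
Matching integer coefficients to the picture gives p.

x^2 + 3*x*y - 2*y^2 + 2*x + 2*y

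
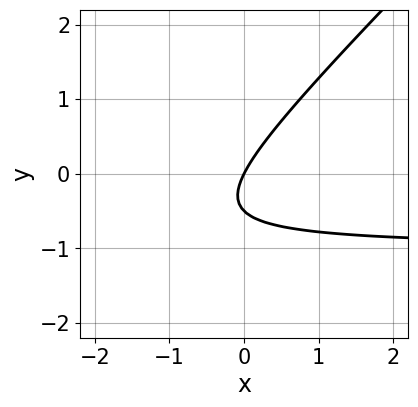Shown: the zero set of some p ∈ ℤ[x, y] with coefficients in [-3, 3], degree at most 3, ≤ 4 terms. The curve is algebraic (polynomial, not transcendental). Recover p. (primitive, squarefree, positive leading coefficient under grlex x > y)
First, deg p = 2. The shape is more complex than any degree-1 curve.
Next, reading off the gridlines: one y-axis crossing is at y = 0; it crosses the x-axis at the gridline x = 0.
Finally, fitting integer coefficients to these (and the overall shape) gives p.

2*x*y - 2*y^2 + 2*x - y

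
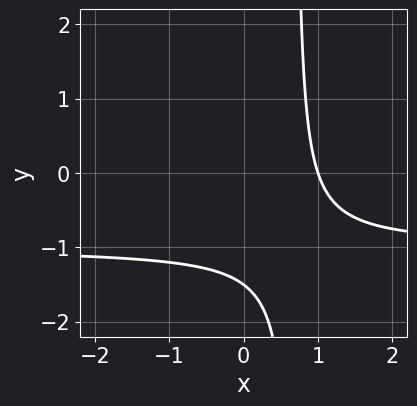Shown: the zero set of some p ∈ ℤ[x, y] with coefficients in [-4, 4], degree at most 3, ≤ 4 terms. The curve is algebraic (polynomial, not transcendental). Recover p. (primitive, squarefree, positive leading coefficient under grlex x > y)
The degree is 2 — a generic line meets the curve in up to 2 points.
From the axis intercepts and sections: it crosses the x-axis at the gridline x = 1.
Matching integer coefficients to the picture gives p.

3*x*y + 3*x - 2*y - 3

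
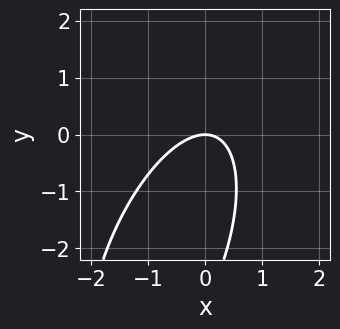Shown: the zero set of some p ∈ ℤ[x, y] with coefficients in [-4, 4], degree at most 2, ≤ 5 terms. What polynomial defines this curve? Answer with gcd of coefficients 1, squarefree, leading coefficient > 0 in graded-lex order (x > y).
The degree is 2 — the shape is more complex than any degree-1 curve.
Reading off the gridlines: it meets the x-axis at x = 0 (among the integer gridlines); it meets the y-axis at y = 0 (among the integer gridlines).
Putting this together gives p.

3*x^2 - 2*x*y + y^2 + 3*y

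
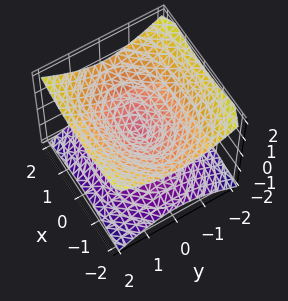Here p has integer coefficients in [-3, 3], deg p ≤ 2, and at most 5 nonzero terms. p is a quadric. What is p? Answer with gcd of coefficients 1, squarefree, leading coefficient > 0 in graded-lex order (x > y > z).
First, the degree is 2 — a double cone through the origin; a quadric.
Next, symmetries: mirror symmetry z ↦ −z ⇒ only even powers of z; the y ↦ −y reflection is a symmetry, so y appears only in even powers; it's symmetric under x → −x, forcing even powers of x.
Then, observable constraints: it crosses the y-axis at the gridline y = 0; one x-axis crossing is at x = 0; one z-axis crossing is at z = 0.
Finally, together with the visible shape, these determine p as stated.

x^2 + 2*y^2 - 3*z^2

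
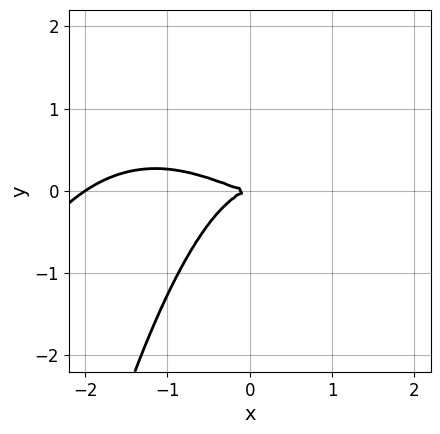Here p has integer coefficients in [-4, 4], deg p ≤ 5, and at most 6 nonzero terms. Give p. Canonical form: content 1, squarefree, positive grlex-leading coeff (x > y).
(a) Degree: a generic line meets the curve in up to 4 points, so deg p = 4.
(b) Against the integer gridlines: the x-axis gridline crossings are at x ∈ {-2, 0}; it crosses the y-axis at the gridline y = 0.
(c) Assembling these constraints gives the stated polynomial.

x^4 + 2*x^3 + 3*x^2*y + 3*y^2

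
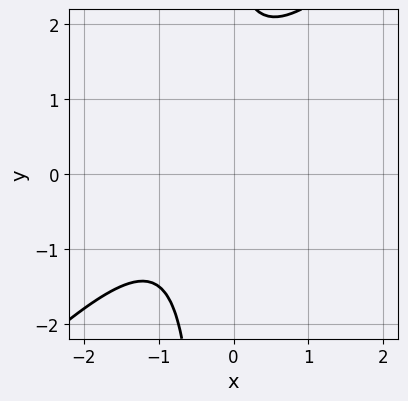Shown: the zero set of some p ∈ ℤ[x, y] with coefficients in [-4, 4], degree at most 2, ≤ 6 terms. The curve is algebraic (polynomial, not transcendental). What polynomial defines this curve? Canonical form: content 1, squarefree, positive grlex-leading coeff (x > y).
3*x^2 - 3*x*y + 3*x - y + 3

(a) Degree: no degree-1 curve has this shape, so deg p = 2.
(b) Observable constraints: the curve avoids every integer y-axis point in the box; no x-intercept at any integer in the box.
(c) Fitting integer coefficients to these (and the overall shape) gives p.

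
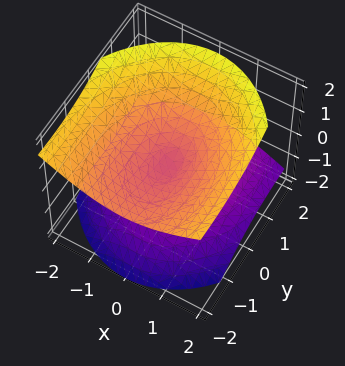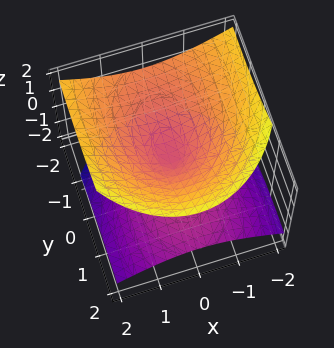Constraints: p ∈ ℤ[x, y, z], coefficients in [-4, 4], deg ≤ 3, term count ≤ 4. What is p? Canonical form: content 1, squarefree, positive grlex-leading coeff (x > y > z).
1. The picture has 2 separate pieces. Treating them together as one polynomial.
2. Degree: a generic line meets the surface in up to 2 points, so deg p = 2.
3. Reading off the gridlines: one x-axis crossing is at x = 0; one z-axis crossing is at z = 0; it crosses the y-axis at the gridline y = 0.
4. These observations pin down the coefficients.

2*x^2 + y^2 + 2*y*z - 3*z^2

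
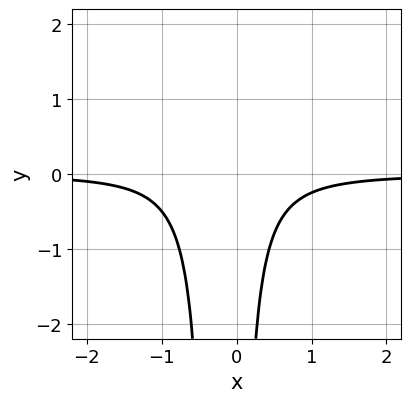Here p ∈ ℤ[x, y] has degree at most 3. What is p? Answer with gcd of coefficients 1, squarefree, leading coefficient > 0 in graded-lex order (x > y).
1. Degree: no degree-2 curve has this shape, so deg p = 3.
2. From the visible intercepts: the curve avoids every integer y-axis point in the box; the curve avoids every integer x-axis point in the box.
3. These observations pin down the coefficients.

3*x^2*y + x*y + 1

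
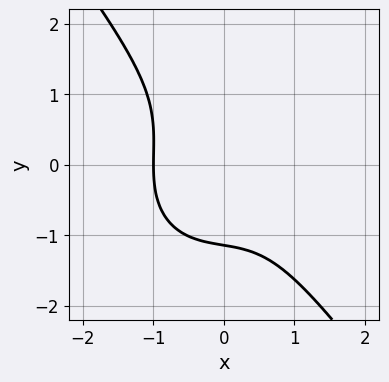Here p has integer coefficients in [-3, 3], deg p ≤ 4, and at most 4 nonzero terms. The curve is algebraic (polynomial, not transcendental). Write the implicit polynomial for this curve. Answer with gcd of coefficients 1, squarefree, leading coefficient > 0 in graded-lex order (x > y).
3*x^3 + x*y^2 + 2*y^3 + 3

The degree is 3 — the shape is more complex than any degree-2 curve.
From the visible intercepts: it crosses the x-axis at the gridline x = -1.
These observations pin down the coefficients.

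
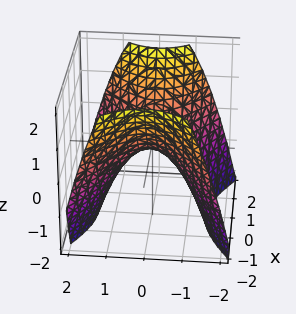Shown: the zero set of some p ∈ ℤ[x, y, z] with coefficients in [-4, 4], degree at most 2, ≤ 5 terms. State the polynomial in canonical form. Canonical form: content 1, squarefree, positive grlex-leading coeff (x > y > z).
2*x^2 - 3*y^2 - 3*z

1. The degree is 2 — a saddle surface; a quadric.
2. Symmetries: the x ↦ −x reflection is a symmetry, so x appears only in even powers; it's symmetric under y → −y, forcing even powers of y.
3. From the visible intercepts: it meets the y-axis at y = 0 (among the integer gridlines); it meets the x-axis at x = 0 (among the integer gridlines); it crosses the z-axis at the gridline z = 0.
4. Putting this together gives p.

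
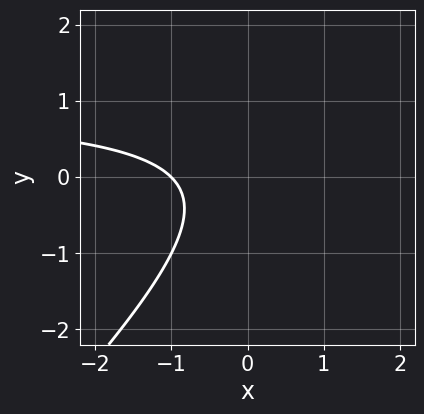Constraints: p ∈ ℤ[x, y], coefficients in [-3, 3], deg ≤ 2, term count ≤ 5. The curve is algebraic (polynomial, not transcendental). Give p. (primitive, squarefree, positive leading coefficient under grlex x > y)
1. The degree is 2 — a generic line meets the curve in up to 2 points.
2. From the visible intercepts: no y-intercept at any integer in the box; one x-axis crossing is at x = -1.
3. Assembling these constraints gives the stated polynomial.

x*y - y^2 - x - 1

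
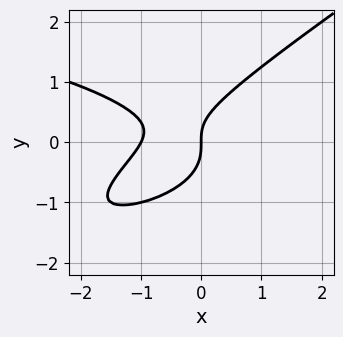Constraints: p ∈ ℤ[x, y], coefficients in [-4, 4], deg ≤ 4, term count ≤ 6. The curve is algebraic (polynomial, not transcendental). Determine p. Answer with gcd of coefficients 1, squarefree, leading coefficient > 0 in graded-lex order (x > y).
(a) deg p = 3.
(b) Against the integer gridlines: it meets the y-axis at y = 0 (among the integer gridlines); the x-axis gridline crossings are at x ∈ {-1, 0}.
(c) Putting this together gives p.

2*x*y^2 - 3*y^3 + 2*x^2 - x*y + 2*x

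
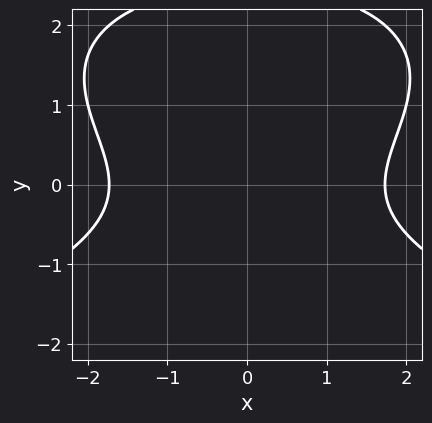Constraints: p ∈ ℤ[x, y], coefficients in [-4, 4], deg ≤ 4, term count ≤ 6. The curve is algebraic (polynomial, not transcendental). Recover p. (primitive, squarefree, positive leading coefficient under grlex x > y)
y^3 + x^2 - 2*y^2 - 3

1. Degree: no degree-2 curve has this shape, so deg p = 3.
2. Symmetries: the x ↦ −x reflection is a symmetry, so x appears only in even powers.
3. Checking where it meets the axes: it misses every integer gridline on the y-axis.
4. Fitting integer coefficients to these (and the overall shape) gives p.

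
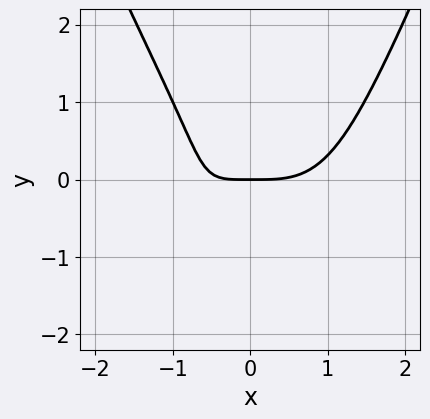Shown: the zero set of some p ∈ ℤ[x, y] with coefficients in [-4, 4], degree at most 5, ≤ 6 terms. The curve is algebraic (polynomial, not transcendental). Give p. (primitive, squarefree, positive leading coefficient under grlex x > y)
First, deg p = 4. A generic line meets the curve in up to 4 points.
Next, checking where it meets the axes: it meets the x-axis at x = 0 (among the integer gridlines); one y-axis crossing is at y = 0.
Finally, putting this together gives p.

2*x^4 - y^3 - 3*x*y - y^2 - 3*y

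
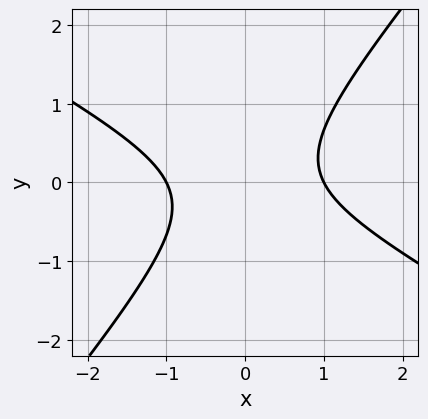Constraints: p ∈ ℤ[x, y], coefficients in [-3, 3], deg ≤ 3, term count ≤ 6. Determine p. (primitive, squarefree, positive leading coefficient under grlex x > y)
2*x^2 + 2*x*y - 3*y^2 - 2

(a) Degree: a generic line meets the curve in up to 2 points, so deg p = 2.
(b) Reading off the gridlines: the x-axis gridline crossings are at x ∈ {-1, 1}; the curve avoids every integer y-axis point in the box.
(c) The integer polynomial consistent with all of this is the stated p.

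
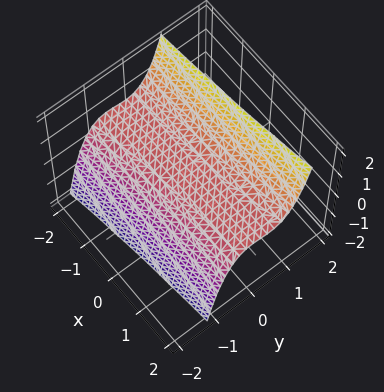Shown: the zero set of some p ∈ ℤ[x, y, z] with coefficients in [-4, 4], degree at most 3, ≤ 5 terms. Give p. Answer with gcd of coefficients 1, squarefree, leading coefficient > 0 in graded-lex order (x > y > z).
x*y^2 - 3*y^3 + 3*z - 1

First, degree: the shape is more complex than any degree-2 surface, so deg p = 3.
Then, reading off the gridlines: it misses every integer gridline on the x-axis.
Finally, the integer polynomial consistent with all of this is the stated p.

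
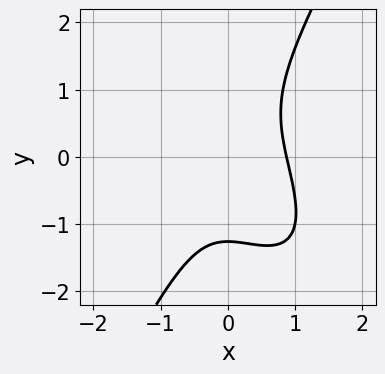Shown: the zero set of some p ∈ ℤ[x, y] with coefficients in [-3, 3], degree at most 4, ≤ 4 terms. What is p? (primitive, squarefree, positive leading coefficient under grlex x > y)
3*x^3 + 2*x^2*y - y^3 - 2

1. Degree: a generic line meets the curve in up to 3 points, so deg p = 3.
2. Putting this together gives p.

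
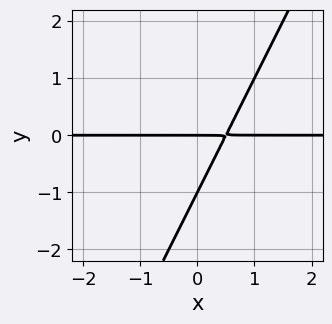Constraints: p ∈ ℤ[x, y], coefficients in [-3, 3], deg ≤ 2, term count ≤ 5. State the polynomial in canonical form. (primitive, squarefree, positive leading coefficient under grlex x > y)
(a) Degree: the shape is more complex than any degree-1 curve, so deg p = 2.
(b) Reading off the gridlines: every point of the x-axis in the box is on the curve; among the integer gridlines, it crosses the y-axis at y ∈ {-1, 0}.
(c) Putting this together gives p.

2*x*y - y^2 - y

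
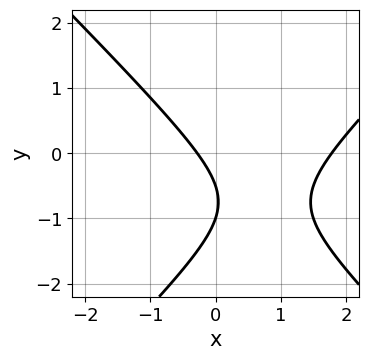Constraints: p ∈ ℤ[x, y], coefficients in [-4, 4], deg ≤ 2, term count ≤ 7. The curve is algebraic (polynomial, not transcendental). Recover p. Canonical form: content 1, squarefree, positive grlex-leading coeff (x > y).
First, deg p = 2.
Next, from the visible intercepts: it meets the y-axis at y = -1 (among the integer gridlines).
Finally, solving for integer coefficients yields p as stated.

2*x^2 - 2*y^2 - 3*x - 3*y - 1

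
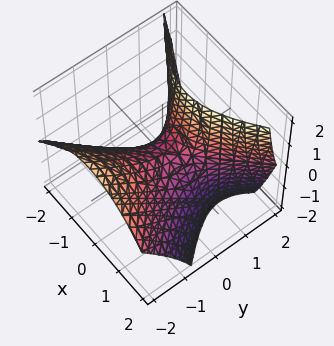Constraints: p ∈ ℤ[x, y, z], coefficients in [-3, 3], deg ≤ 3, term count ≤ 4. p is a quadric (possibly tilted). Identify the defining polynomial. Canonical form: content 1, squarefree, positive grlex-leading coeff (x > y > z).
(a) Degree: the shape is more complex than any degree-1 surface, so deg p = 2.
(b) Checking where it meets the axes: it meets the y-axis at y = 0 (among the integer gridlines); it meets the x-axis at x = 0 (among the integer gridlines); it meets the z-axis at z = 0 (among the integer gridlines).
(c) Matching integer coefficients to the picture gives p.

x^2 - y^2 - y*z + z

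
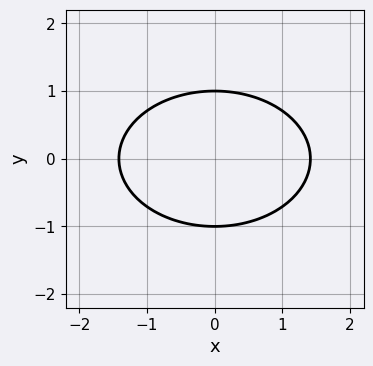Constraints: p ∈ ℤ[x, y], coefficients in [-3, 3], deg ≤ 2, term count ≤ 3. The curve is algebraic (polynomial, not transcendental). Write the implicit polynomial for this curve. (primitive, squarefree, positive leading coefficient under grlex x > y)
First, the degree is 2 — a generic line meets the curve in up to 2 points.
Then, symmetries: the x ↦ −x reflection is a symmetry, so x appears only in even powers; it's symmetric under y → −y, forcing even powers of y.
Next, from the visible intercepts: among the integer gridlines, it crosses the y-axis at y ∈ {-1, 1}.
Finally, fitting integer coefficients to these (and the overall shape) gives p.

x^2 + 2*y^2 - 2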